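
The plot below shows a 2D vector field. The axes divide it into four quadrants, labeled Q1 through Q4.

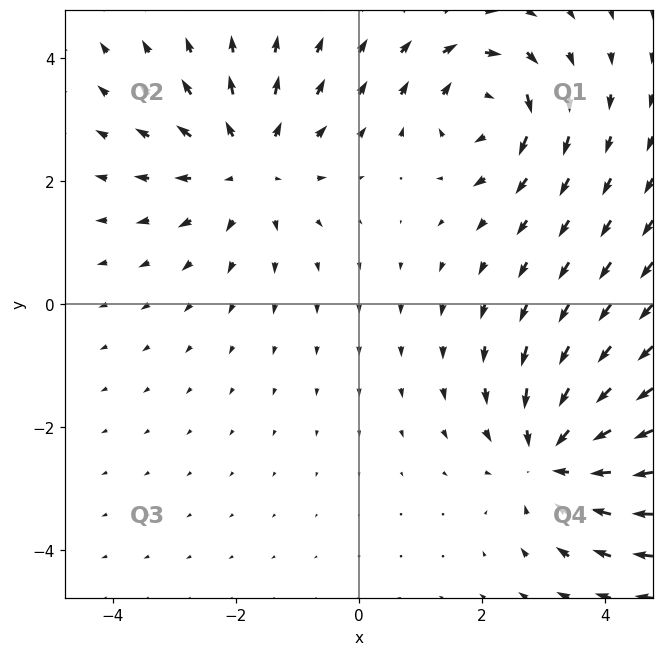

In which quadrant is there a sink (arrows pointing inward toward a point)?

The sink sits at approximately (3.2, -2.5), which lies in quadrant Q4. The divergence there is about -4, negative as expected for a sink.

Q4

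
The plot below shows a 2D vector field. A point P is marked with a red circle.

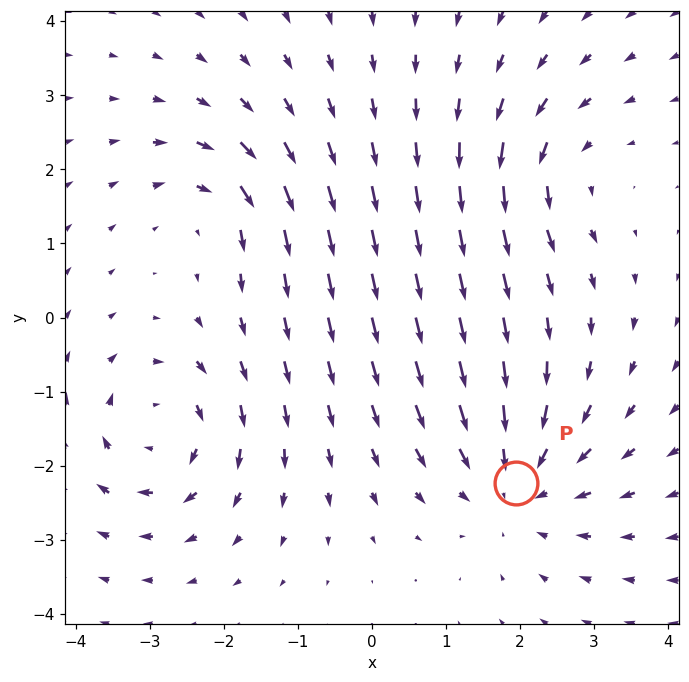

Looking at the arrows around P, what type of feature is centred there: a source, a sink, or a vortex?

At P (1.9, -2.2) the arrows converge inward. Divergence about -4, curl ≈0 — negative divergence with near-zero curl is a sink.

sink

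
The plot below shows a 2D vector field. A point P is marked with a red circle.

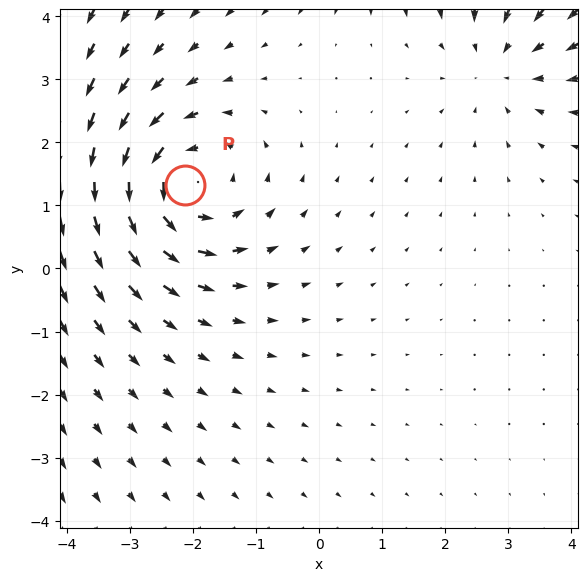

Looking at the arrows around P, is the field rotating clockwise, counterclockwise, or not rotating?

counterclockwise

Near P at (-2.1, 1.3) the arrows circulate counterclockwise. The curl (z-component) there is about +4; positive curl means counterclockwise rotation.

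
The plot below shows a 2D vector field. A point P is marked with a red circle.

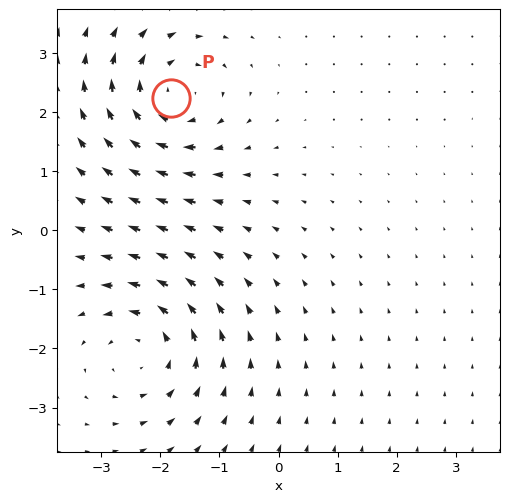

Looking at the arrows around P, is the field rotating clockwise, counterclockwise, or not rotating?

clockwise

Near P at (-1.8, 2.2) the arrows circulate clockwise. The curl (z-component) there is about -4; negative curl means clockwise rotation.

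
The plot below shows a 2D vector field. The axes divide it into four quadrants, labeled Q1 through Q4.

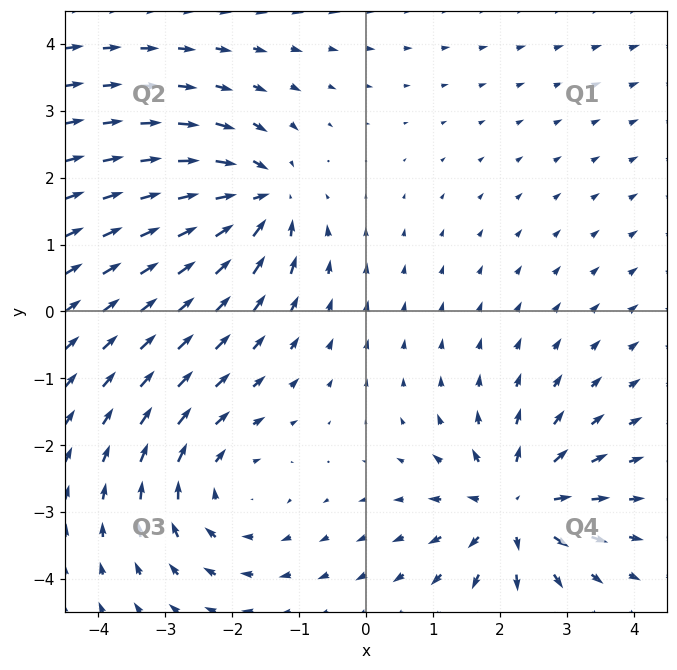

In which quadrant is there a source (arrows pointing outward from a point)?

Q4

The source sits at approximately (2.2, -2.9), which lies in quadrant Q4. The divergence there is about +5, positive as expected for a source.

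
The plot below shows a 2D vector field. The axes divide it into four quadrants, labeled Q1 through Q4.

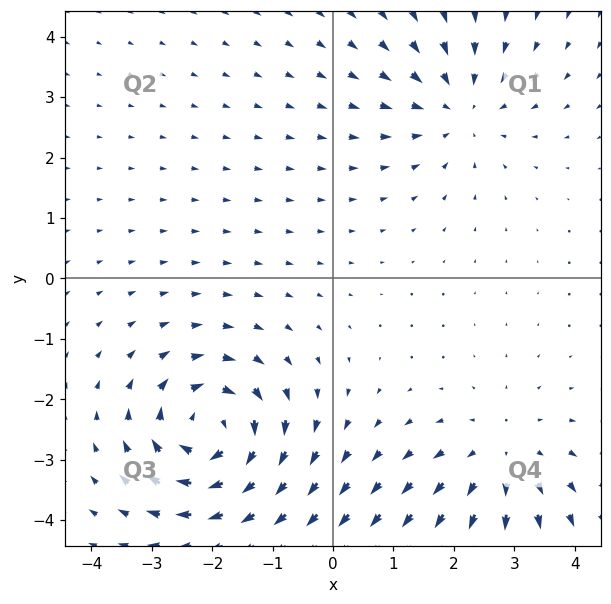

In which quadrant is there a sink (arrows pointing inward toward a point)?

The sink sits at approximately (2.1, 2.8), which lies in quadrant Q1. The divergence there is about -3, negative as expected for a sink.

Q1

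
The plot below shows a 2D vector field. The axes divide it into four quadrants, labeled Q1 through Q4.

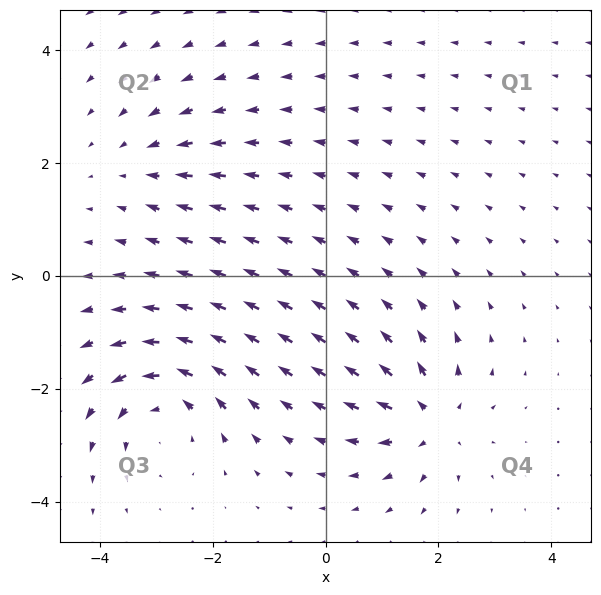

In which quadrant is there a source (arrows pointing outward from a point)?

The source sits at approximately (1.9, -2.6), which lies in quadrant Q4. The divergence there is about +5, positive as expected for a source.

Q4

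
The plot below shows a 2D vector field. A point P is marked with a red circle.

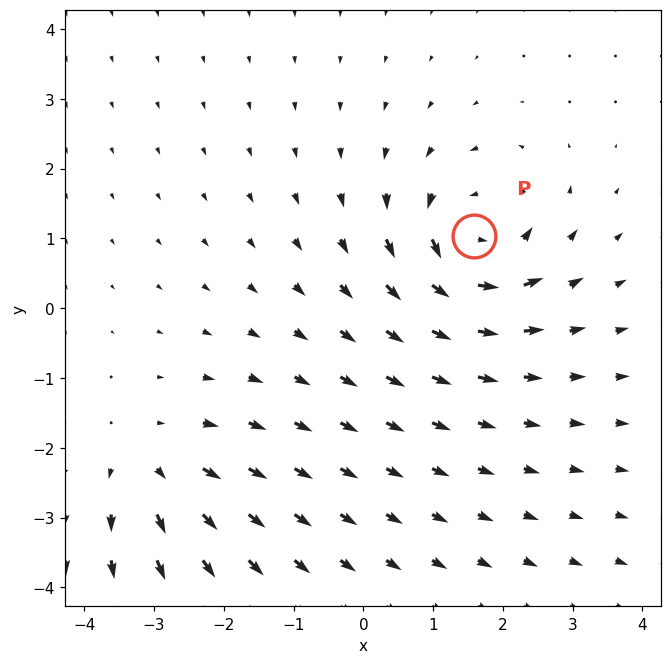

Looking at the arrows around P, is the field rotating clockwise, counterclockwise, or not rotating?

counterclockwise

Near P at (1.6, 1.0) the arrows circulate counterclockwise. The curl (z-component) there is about +5; positive curl means counterclockwise rotation.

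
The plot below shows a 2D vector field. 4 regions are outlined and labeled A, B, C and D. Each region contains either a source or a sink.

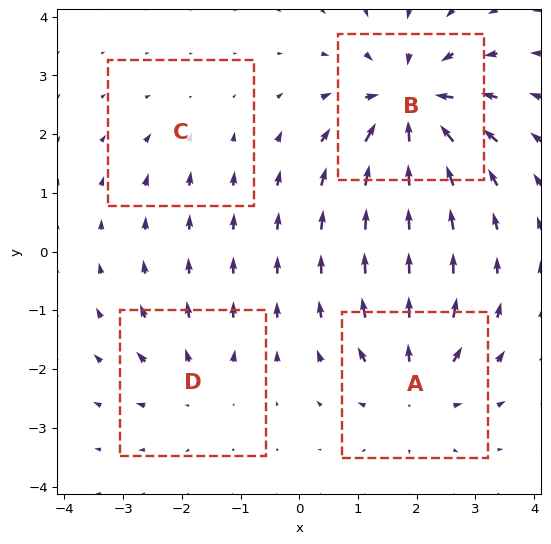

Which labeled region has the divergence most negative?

B

Divergence at each region's feature centre — A: about +5, B: about -8, C: about -2, D: about +4. Region B is most negative.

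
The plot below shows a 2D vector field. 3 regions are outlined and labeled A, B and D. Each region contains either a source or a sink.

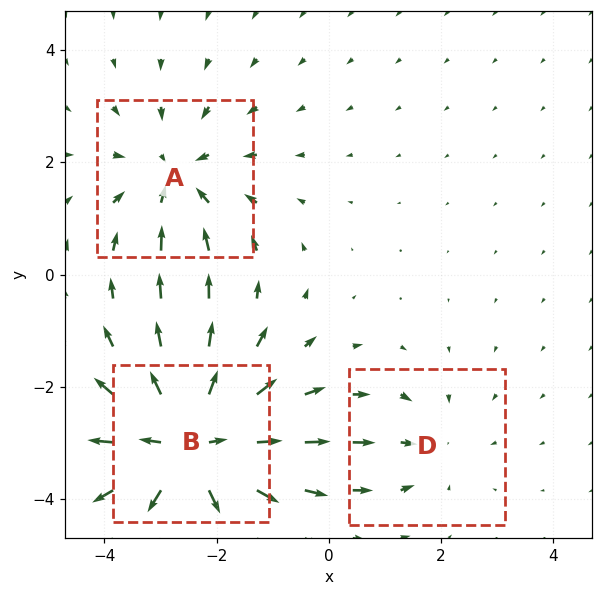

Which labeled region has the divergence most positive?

B

Divergence at each region's feature centre — A: about -3, B: about +5, D: about -2. Region B is most positive.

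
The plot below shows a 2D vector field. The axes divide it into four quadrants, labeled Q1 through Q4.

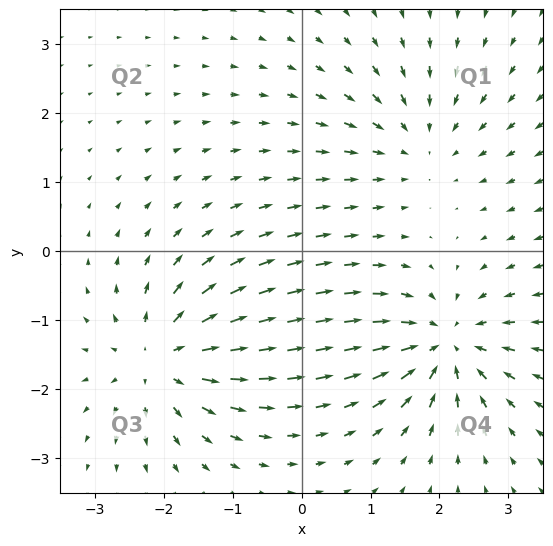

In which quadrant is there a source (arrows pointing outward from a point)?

The source sits at approximately (-2.0, -1.6), which lies in quadrant Q3. The divergence there is about +6, positive as expected for a source.

Q3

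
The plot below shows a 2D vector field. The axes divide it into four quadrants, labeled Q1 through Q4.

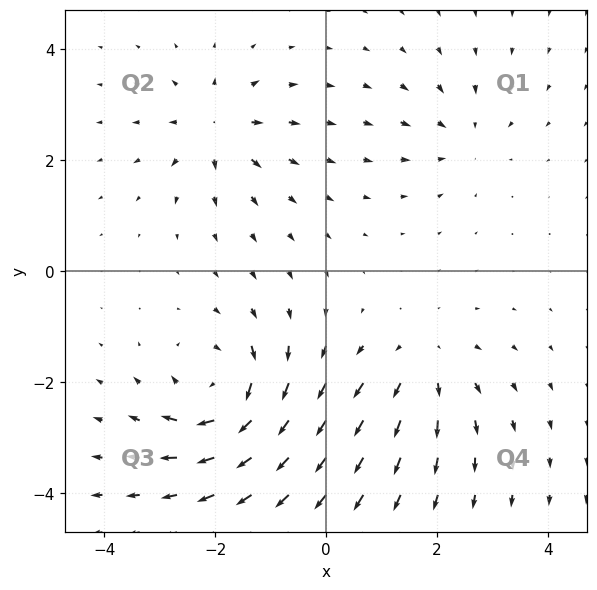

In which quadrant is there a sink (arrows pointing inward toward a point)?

Q1

The sink sits at approximately (2.5, 2.4), which lies in quadrant Q1. The divergence there is about -3, negative as expected for a sink.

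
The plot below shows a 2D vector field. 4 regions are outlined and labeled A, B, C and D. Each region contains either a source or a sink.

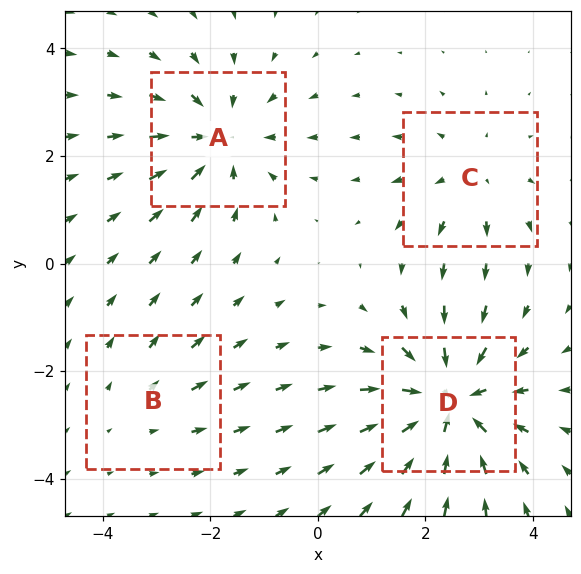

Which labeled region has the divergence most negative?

D

Divergence at each region's feature centre — A: about -5, B: about +2, C: about +3, D: about -6. Region D is most negative.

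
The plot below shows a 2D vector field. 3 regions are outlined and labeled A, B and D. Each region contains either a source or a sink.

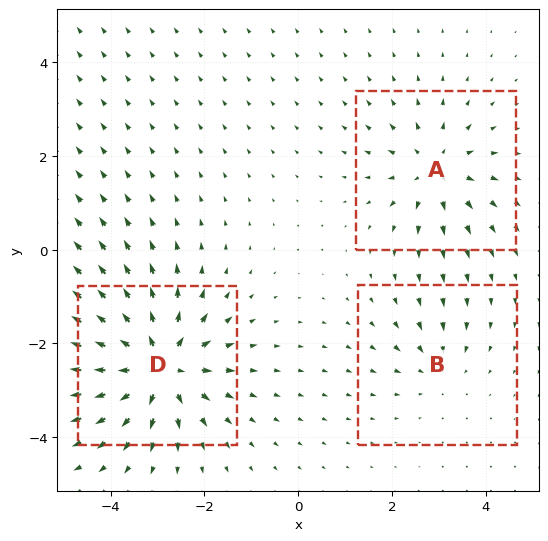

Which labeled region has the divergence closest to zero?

B

Divergence at each region's feature centre — A: about +4, B: about -2, D: about +6. Region B is closest to zero.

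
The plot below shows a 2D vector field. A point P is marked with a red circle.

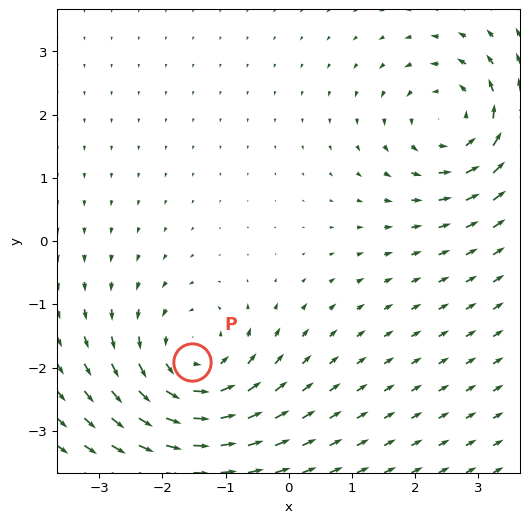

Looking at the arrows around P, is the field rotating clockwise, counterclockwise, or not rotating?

counterclockwise

Near P at (-1.5, -1.9) the arrows circulate counterclockwise. The curl (z-component) there is about +3; positive curl means counterclockwise rotation.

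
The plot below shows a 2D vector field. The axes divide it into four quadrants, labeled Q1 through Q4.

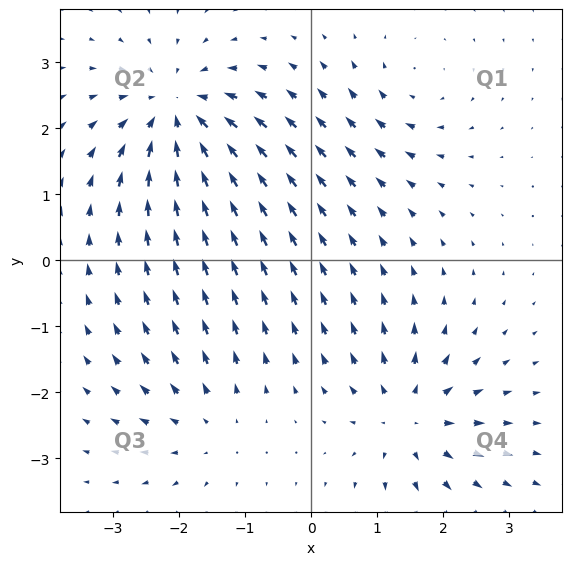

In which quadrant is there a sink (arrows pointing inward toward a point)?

The sink sits at approximately (-2.0, 2.2), which lies in quadrant Q2. The divergence there is about -5, negative as expected for a sink.

Q2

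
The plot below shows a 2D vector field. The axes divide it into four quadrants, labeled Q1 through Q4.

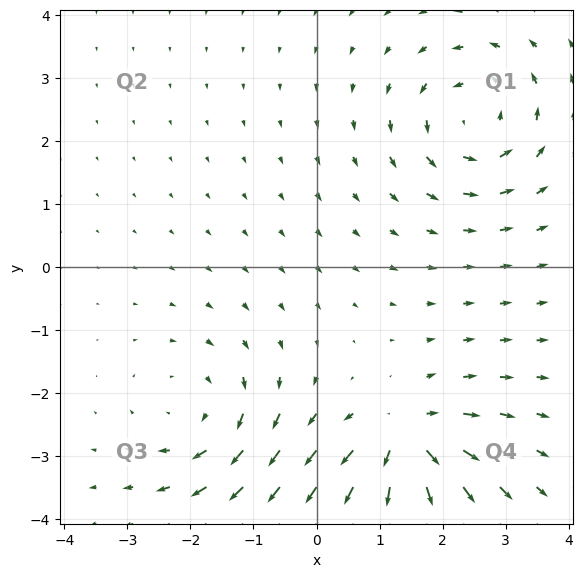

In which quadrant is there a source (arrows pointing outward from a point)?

The source sits at approximately (1.4, -2.8), which lies in quadrant Q4. The divergence there is about +7, positive as expected for a source.

Q4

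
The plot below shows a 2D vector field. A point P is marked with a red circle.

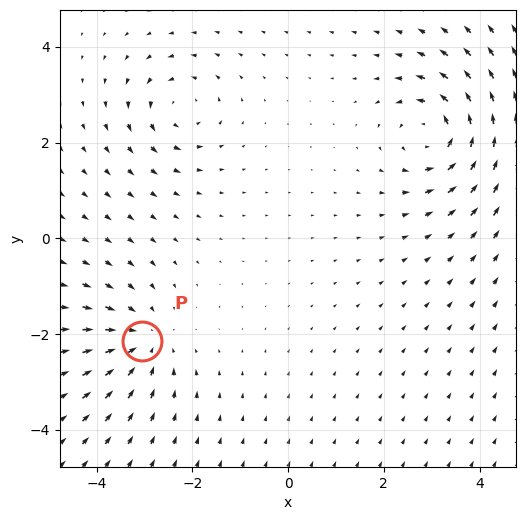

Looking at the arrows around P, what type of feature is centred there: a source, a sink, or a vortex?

sink

At P (-3.0, -2.1) the arrows converge inward. Divergence about -3, curl ≈0 — negative divergence with near-zero curl is a sink.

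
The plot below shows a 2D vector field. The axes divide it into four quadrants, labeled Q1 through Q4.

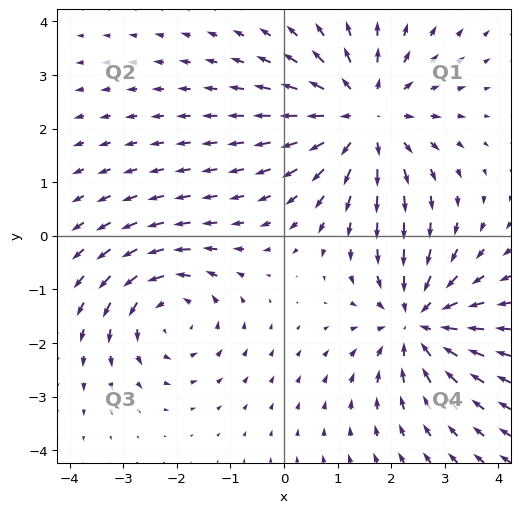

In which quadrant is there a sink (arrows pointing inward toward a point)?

Q4

The sink sits at approximately (2.5, -1.6), which lies in quadrant Q4. The divergence there is about -3, negative as expected for a sink.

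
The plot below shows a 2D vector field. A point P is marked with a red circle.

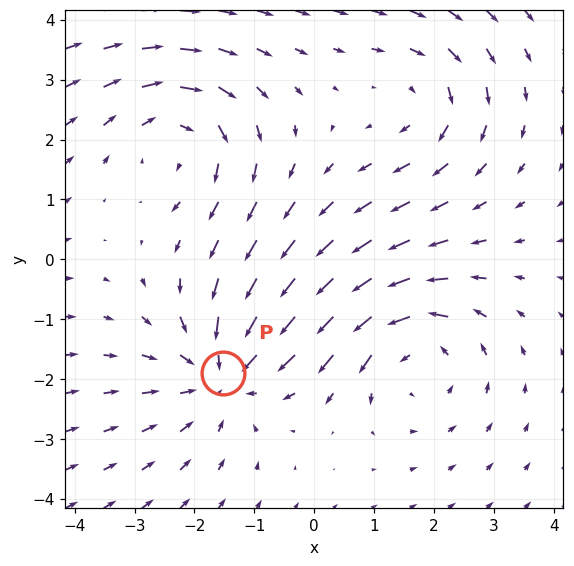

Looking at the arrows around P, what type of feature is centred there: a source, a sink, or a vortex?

At P (-1.5, -1.9) the arrows converge inward. Divergence about -4, curl ≈0 — negative divergence with near-zero curl is a sink.

sink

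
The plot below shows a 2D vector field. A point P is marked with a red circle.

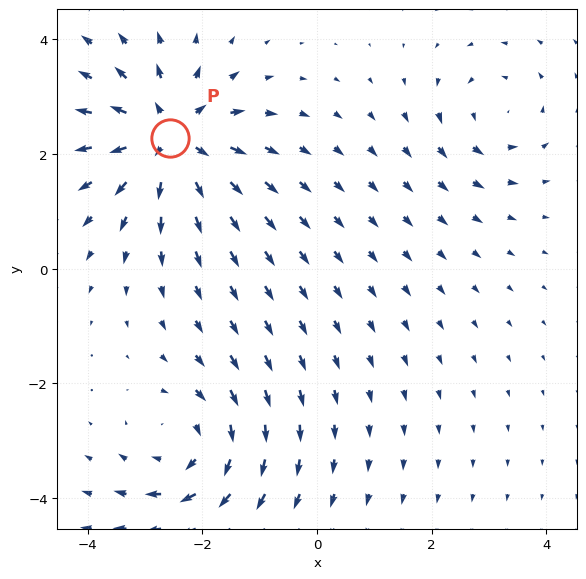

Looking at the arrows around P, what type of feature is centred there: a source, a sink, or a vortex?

source

At P (-2.6, 2.3) the arrows spread outward. Divergence about +6, curl ≈0 — positive divergence with near-zero curl is a source.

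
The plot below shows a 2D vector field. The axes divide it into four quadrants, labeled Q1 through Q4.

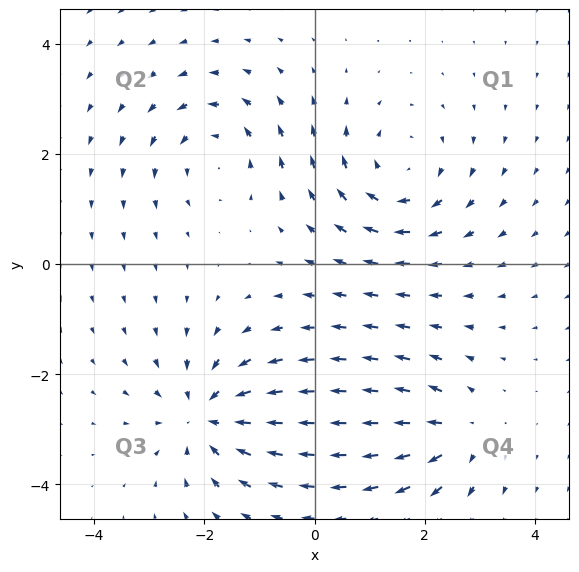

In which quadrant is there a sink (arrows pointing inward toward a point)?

Q3

The sink sits at approximately (-1.9, -2.8), which lies in quadrant Q3. The divergence there is about -5, negative as expected for a sink.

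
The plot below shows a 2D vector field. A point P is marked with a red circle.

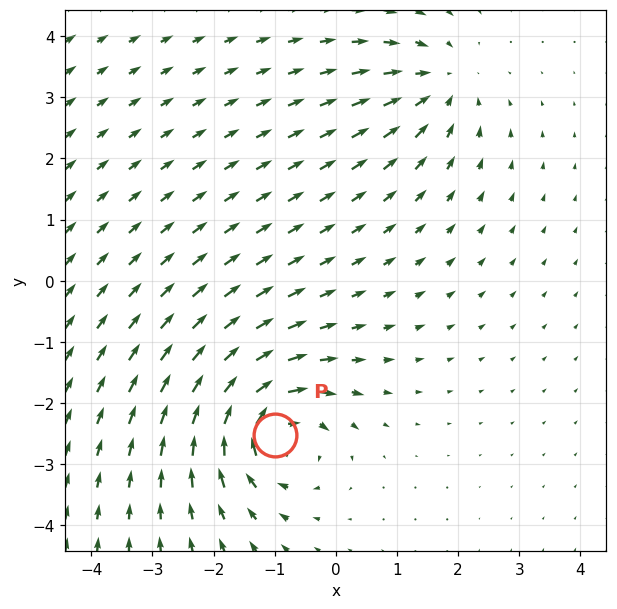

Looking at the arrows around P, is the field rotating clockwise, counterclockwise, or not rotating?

clockwise

Near P at (-1.0, -2.5) the arrows circulate clockwise. The curl (z-component) there is about -6; negative curl means clockwise rotation.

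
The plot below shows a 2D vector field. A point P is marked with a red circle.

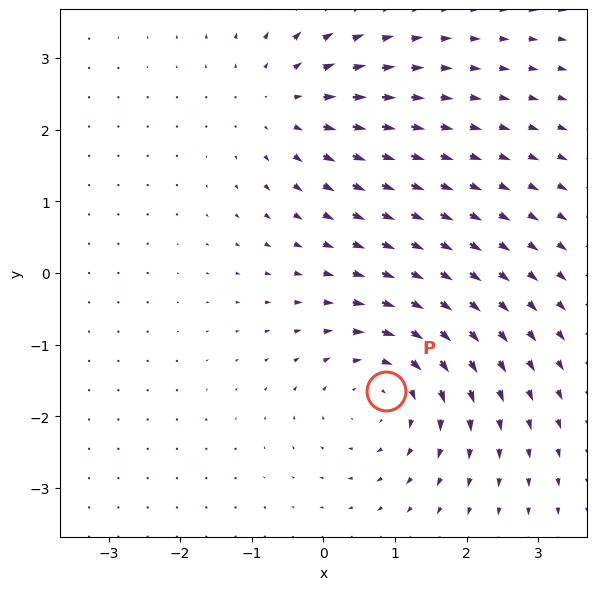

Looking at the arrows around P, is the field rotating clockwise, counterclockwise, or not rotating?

Near P at (0.9, -1.6) the arrows circulate clockwise. The curl (z-component) there is about -4; negative curl means clockwise rotation.

clockwise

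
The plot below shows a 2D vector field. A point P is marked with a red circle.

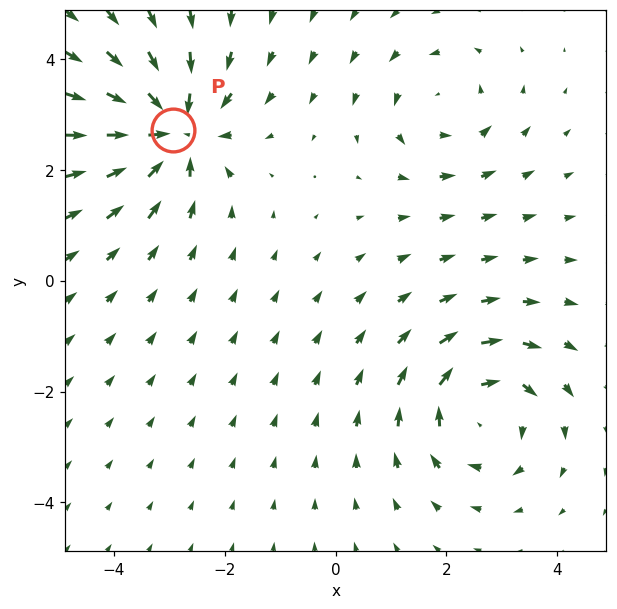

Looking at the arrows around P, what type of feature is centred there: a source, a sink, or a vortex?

sink

At P (-2.9, 2.7) the arrows converge inward. Divergence about -6, curl ≈0 — negative divergence with near-zero curl is a sink.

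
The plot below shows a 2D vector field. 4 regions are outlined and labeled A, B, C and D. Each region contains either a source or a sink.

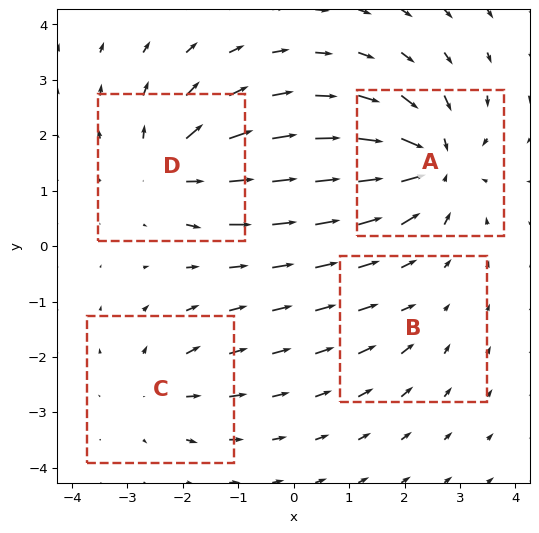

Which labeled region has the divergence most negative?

A

Divergence at each region's feature centre — A: about -7, B: about -2, C: about +4, D: about +5. Region A is most negative.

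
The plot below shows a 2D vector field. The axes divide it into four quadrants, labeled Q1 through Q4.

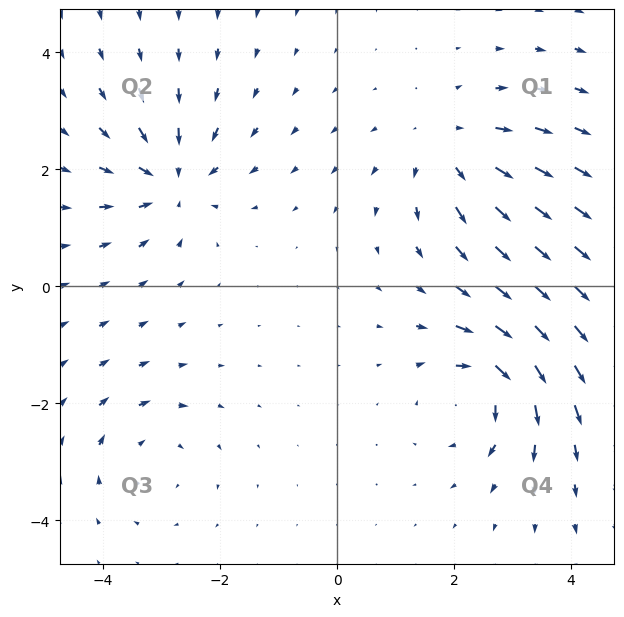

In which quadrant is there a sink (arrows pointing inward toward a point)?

Q2

The sink sits at approximately (-2.8, 1.8), which lies in quadrant Q2. The divergence there is about -4, negative as expected for a sink.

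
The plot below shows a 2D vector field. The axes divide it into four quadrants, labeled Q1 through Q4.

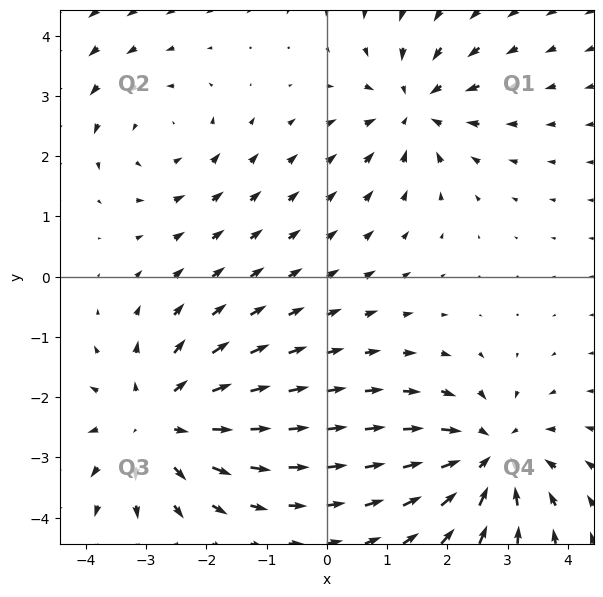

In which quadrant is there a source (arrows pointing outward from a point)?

The source sits at approximately (-2.8, -2.4), which lies in quadrant Q3. The divergence there is about +4, positive as expected for a source.

Q3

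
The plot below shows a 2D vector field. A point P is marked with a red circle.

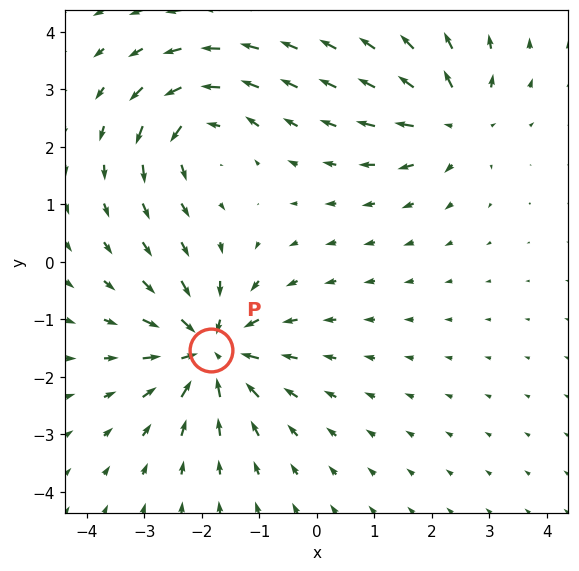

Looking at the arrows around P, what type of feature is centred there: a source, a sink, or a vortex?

sink

At P (-1.8, -1.5) the arrows converge inward. Divergence about -5, curl ≈0 — negative divergence with near-zero curl is a sink.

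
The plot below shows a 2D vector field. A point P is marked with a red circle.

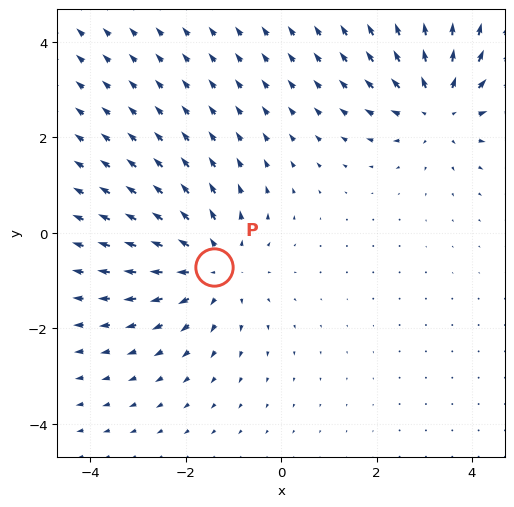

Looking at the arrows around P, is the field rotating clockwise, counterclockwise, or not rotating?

Near P at (-1.4, -0.7) the arrows show no circulation. The curl there is ≈0.

not rotating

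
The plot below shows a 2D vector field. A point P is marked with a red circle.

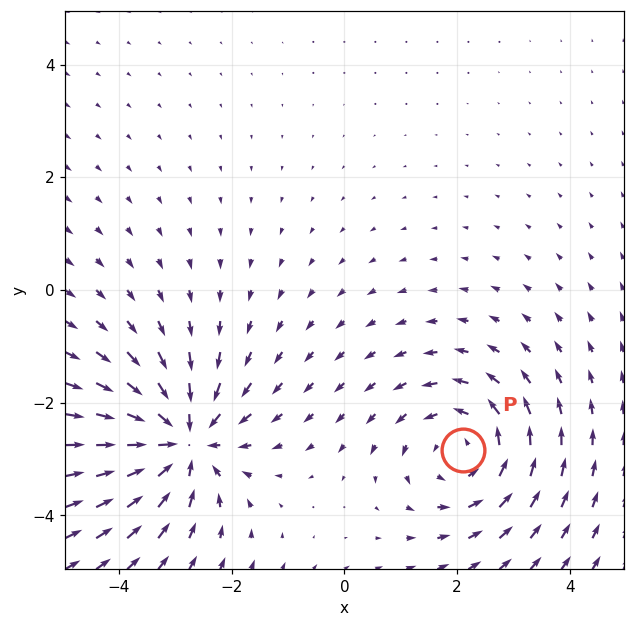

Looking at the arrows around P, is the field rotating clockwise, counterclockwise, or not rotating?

Near P at (2.1, -2.8) the arrows circulate counterclockwise. The curl (z-component) there is about +3; positive curl means counterclockwise rotation.

counterclockwise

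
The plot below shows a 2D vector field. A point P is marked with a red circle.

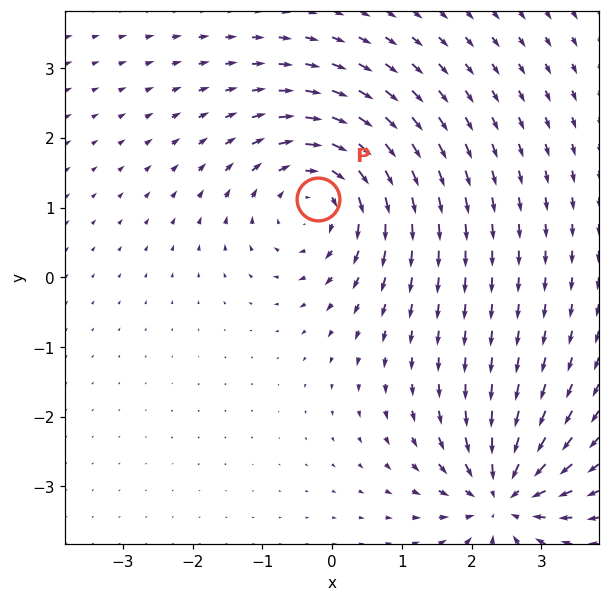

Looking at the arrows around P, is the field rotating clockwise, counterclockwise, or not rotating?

Near P at (-0.2, 1.1) the arrows circulate clockwise. The curl (z-component) there is about -4; negative curl means clockwise rotation.

clockwise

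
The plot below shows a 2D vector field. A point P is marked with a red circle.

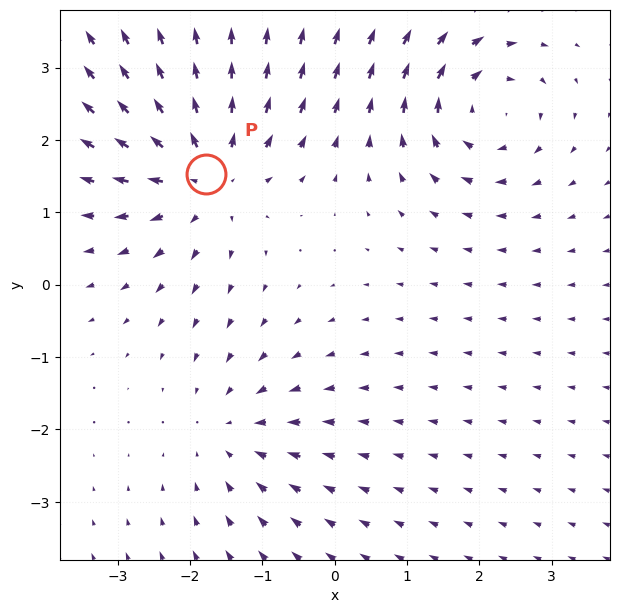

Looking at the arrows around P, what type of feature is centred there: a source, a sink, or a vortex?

source

At P (-1.8, 1.5) the arrows spread outward. Divergence about +4, curl ≈0 — positive divergence with near-zero curl is a source.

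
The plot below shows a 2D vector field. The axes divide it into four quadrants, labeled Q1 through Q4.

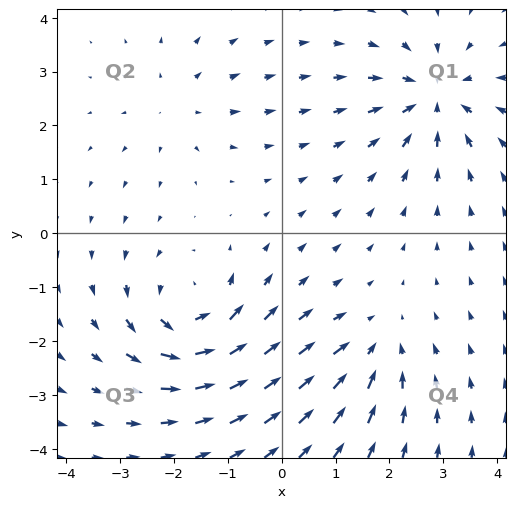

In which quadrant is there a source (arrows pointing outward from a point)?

Q2

The source sits at approximately (-1.9, 2.4), which lies in quadrant Q2. The divergence there is about +2, positive as expected for a source.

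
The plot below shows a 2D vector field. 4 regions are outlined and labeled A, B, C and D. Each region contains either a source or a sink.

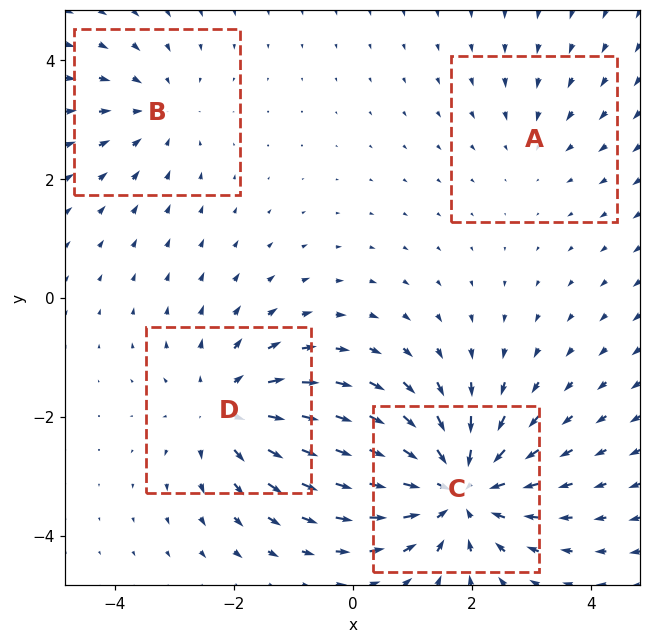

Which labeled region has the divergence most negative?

C

Divergence at each region's feature centre — A: about -2, B: about -3, C: about -6, D: about +4. Region C is most negative.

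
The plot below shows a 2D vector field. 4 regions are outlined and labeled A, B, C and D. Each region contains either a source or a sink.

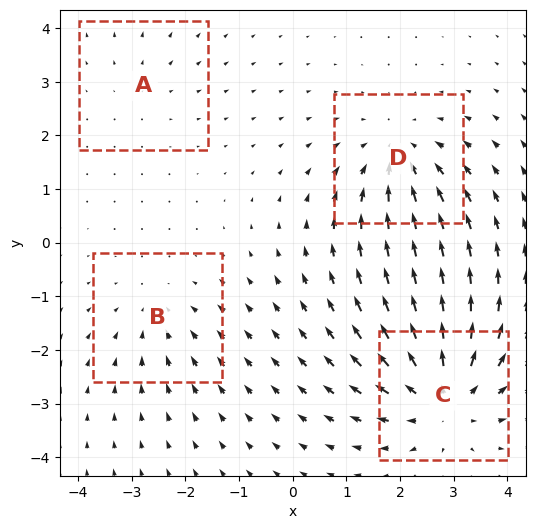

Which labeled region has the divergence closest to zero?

A

Divergence at each region's feature centre — A: about +2, B: about -3, C: about +6, D: about -5. Region A is closest to zero.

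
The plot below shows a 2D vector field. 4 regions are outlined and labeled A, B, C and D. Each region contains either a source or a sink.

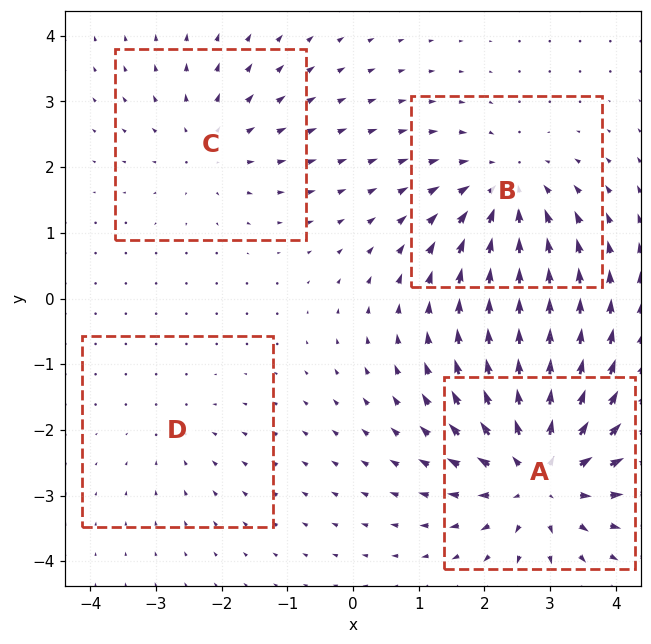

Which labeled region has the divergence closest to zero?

D

Divergence at each region's feature centre — A: about +7, B: about -5, C: about +3, D: about -2. Region D is closest to zero.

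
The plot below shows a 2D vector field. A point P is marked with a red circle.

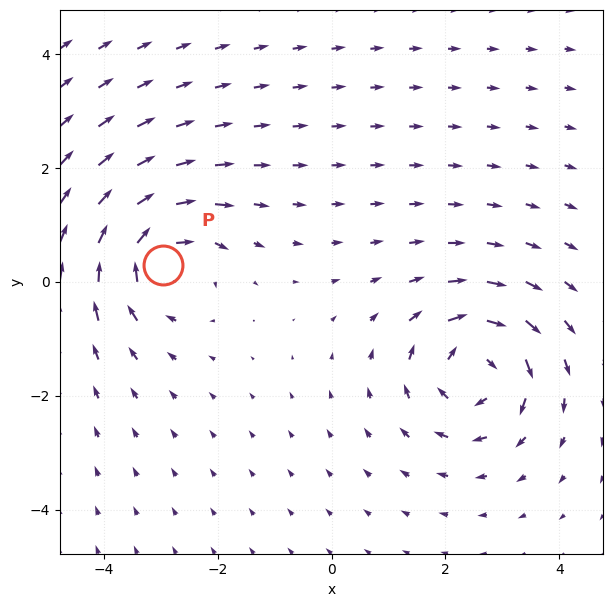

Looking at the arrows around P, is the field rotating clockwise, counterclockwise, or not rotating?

Near P at (-3.0, 0.3) the arrows circulate clockwise. The curl (z-component) there is about -3; negative curl means clockwise rotation.

clockwise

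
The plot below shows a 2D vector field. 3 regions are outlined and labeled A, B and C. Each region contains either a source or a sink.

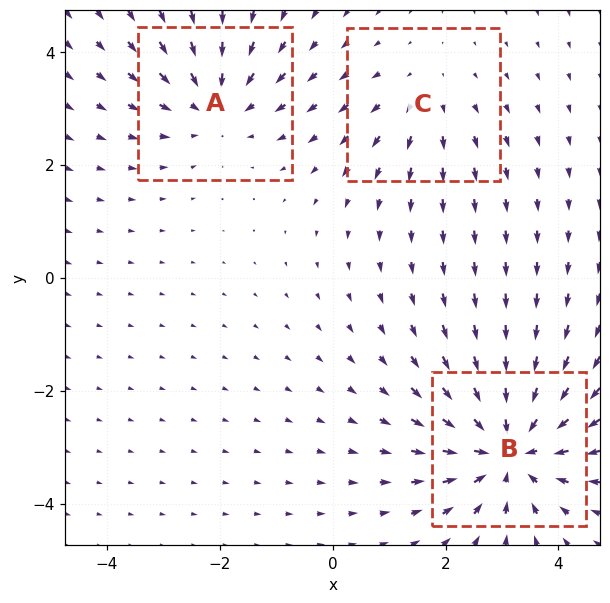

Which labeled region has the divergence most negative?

Divergence at each region's feature centre — A: about -3, B: about -5, C: about +2. Region B is most negative.

B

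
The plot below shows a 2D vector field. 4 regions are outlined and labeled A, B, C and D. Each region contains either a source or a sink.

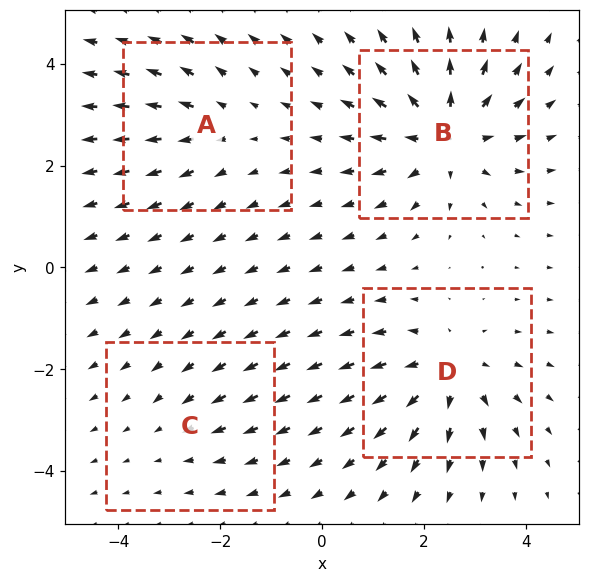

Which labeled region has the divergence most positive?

Divergence at each region's feature centre — A: about +3, B: about +6, C: about -2, D: about +5. Region B is most positive.

B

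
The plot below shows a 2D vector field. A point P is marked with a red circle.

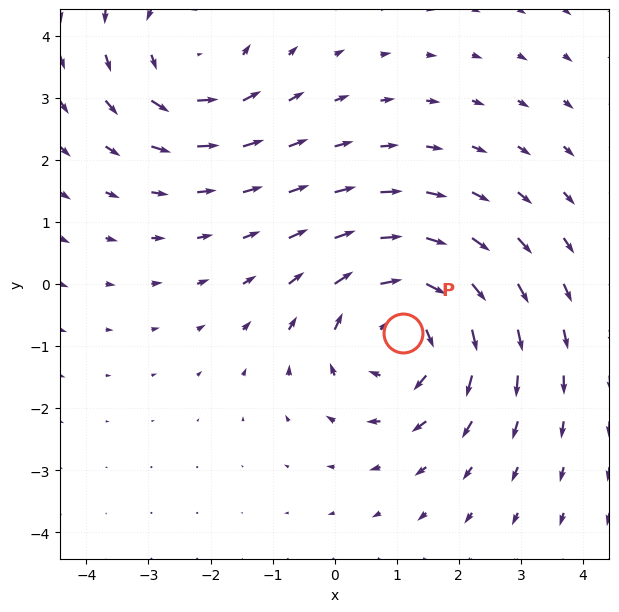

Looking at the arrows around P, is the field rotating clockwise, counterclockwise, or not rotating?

clockwise

Near P at (1.1, -0.8) the arrows circulate clockwise. The curl (z-component) there is about -4; negative curl means clockwise rotation.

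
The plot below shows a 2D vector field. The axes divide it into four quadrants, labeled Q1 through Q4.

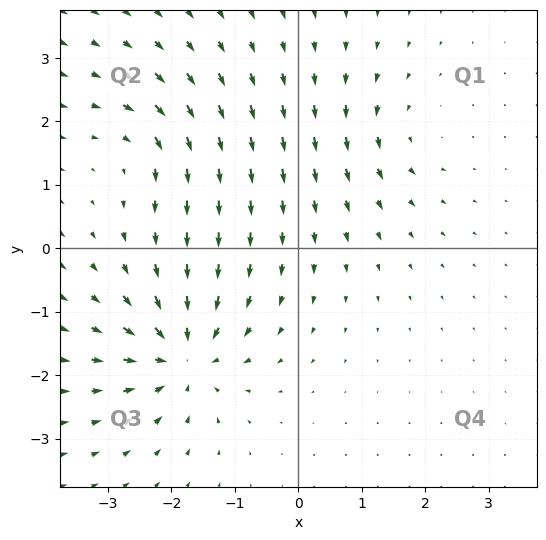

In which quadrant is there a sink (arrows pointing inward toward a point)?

The sink sits at approximately (-1.8, -1.7), which lies in quadrant Q3. The divergence there is about -7, negative as expected for a sink.

Q3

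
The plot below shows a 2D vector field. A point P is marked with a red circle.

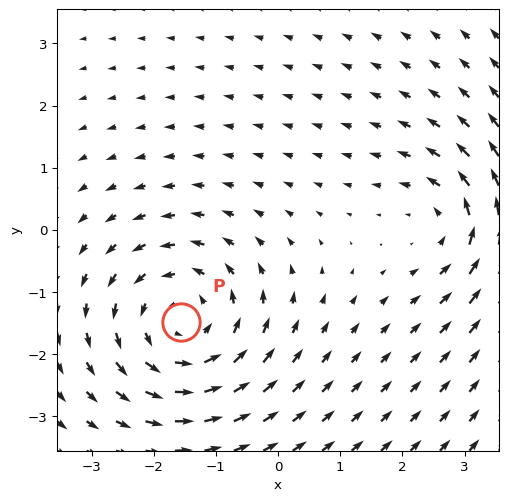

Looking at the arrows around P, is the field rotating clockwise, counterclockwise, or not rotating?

Near P at (-1.6, -1.5) the arrows circulate counterclockwise. The curl (z-component) there is about +3; positive curl means counterclockwise rotation.

counterclockwise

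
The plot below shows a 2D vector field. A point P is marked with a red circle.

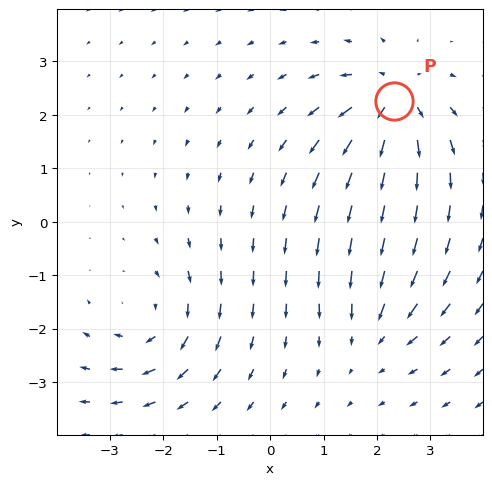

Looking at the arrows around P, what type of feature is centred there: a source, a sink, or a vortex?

source

At P (2.3, 2.3) the arrows spread outward. Divergence about +6, curl ≈0 — positive divergence with near-zero curl is a source.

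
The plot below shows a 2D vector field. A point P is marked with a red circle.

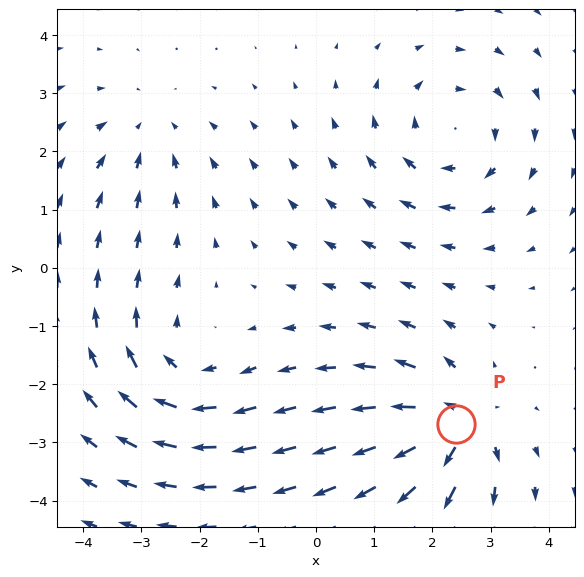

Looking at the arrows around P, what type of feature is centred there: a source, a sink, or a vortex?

At P (2.4, -2.7) the arrows spread outward. Divergence about +6, curl ≈0 — positive divergence with near-zero curl is a source.

source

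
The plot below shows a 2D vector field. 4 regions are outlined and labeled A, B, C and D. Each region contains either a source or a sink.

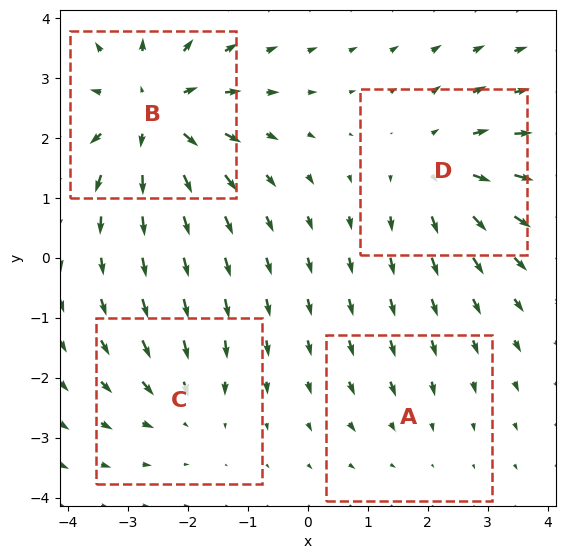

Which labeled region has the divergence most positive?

Divergence at each region's feature centre — A: about -2, B: about +7, C: about -3, D: about +4. Region B is most positive.

B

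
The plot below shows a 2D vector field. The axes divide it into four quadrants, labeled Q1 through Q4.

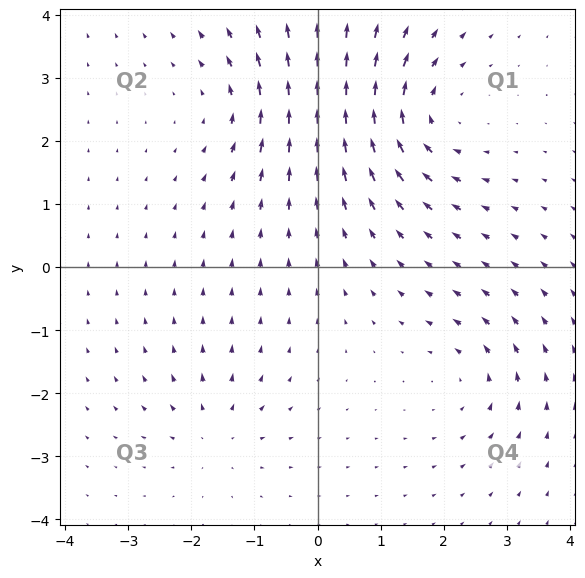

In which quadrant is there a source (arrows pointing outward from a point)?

Q3

The source sits at approximately (-1.6, -2.6), which lies in quadrant Q3. The divergence there is about +4, positive as expected for a source.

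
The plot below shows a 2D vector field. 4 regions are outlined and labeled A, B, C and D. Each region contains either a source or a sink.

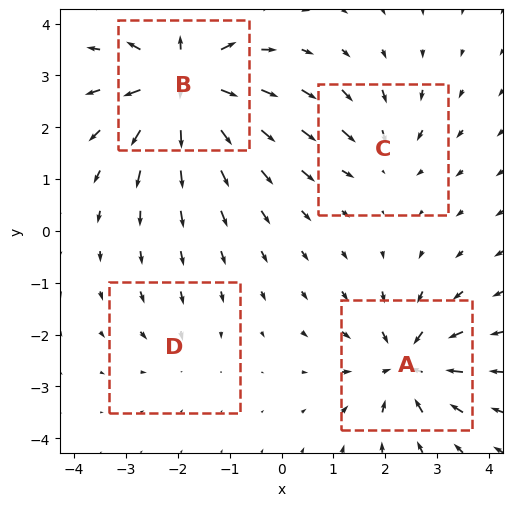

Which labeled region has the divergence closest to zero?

Divergence at each region's feature centre — A: about -7, B: about +9, C: about -4, D: about -3. Region D is closest to zero.

D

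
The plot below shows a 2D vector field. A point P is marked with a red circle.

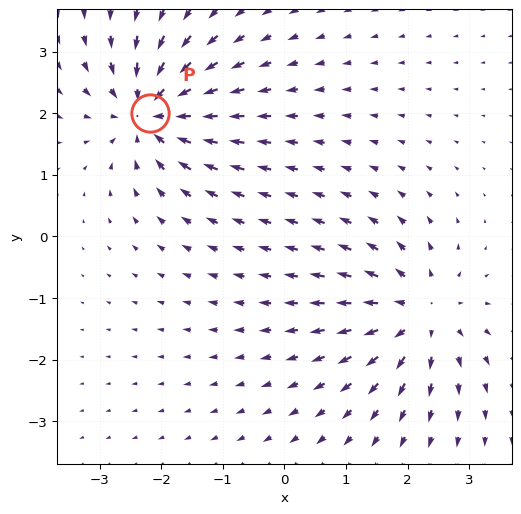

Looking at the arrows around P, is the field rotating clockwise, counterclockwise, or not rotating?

Near P at (-2.2, 2.0) the arrows show no circulation. The curl there is ≈0.

not rotating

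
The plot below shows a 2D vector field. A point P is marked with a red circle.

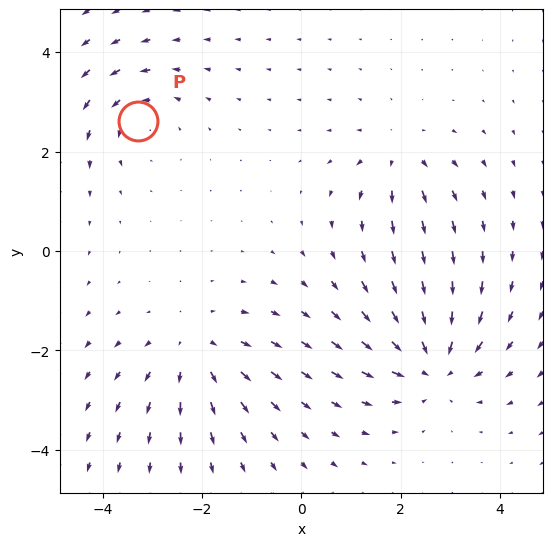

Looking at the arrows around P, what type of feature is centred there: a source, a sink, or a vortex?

vortex

At P (-3.3, 2.6) the arrows circulate counterclockwise. Divergence ≈0, curl about +3 — near-zero divergence with nonzero curl is a vortex.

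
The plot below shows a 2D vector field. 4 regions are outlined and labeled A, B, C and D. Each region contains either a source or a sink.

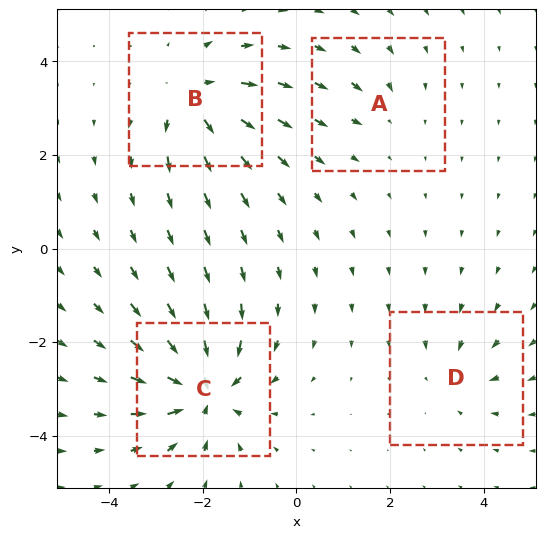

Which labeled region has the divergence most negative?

C

Divergence at each region's feature centre — A: about -2, B: about +6, C: about -8, D: about -4. Region C is most negative.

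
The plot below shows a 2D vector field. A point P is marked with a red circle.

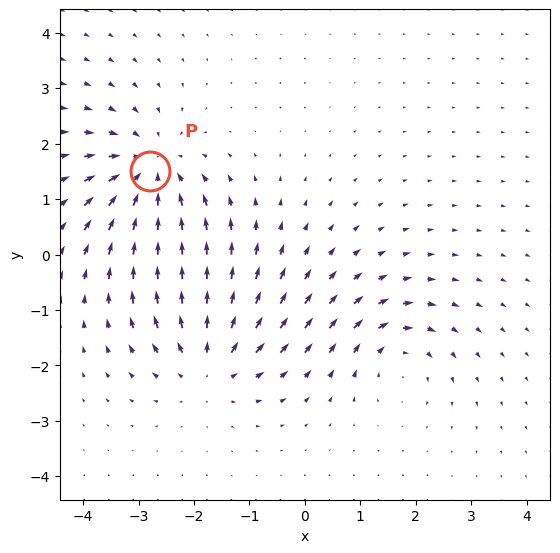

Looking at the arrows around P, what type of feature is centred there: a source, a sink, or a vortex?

sink

At P (-2.8, 1.5) the arrows converge inward. Divergence about -5, curl ≈0 — negative divergence with near-zero curl is a sink.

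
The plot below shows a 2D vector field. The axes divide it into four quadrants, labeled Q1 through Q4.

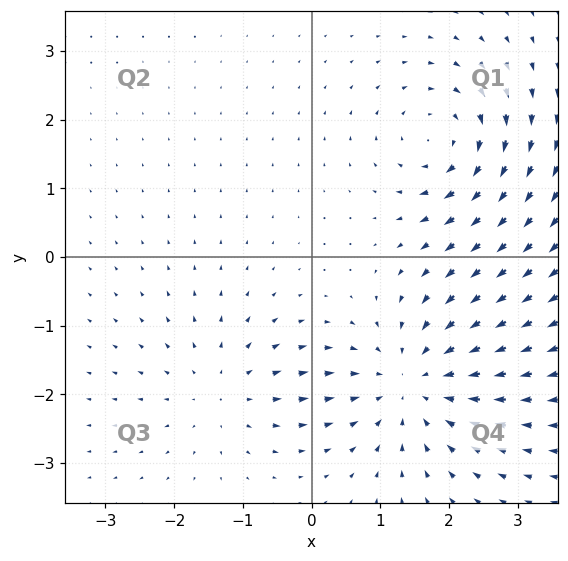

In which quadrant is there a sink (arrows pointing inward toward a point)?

The sink sits at approximately (1.5, -1.8), which lies in quadrant Q4. The divergence there is about -4, negative as expected for a sink.

Q4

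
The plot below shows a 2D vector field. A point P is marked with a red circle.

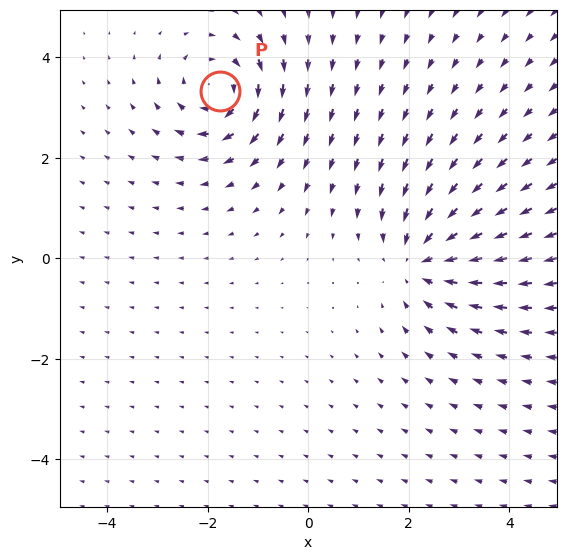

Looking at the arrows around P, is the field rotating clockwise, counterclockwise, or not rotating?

Near P at (-1.8, 3.3) the arrows circulate clockwise. The curl (z-component) there is about -3; negative curl means clockwise rotation.

clockwise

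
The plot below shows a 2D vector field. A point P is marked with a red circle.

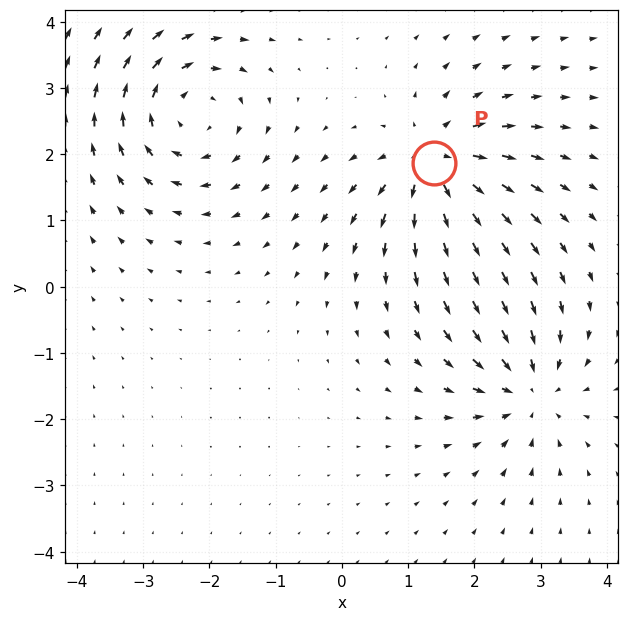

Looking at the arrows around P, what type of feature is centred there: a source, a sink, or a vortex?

At P (1.4, 1.9) the arrows spread outward. Divergence about +5, curl ≈0 — positive divergence with near-zero curl is a source.

source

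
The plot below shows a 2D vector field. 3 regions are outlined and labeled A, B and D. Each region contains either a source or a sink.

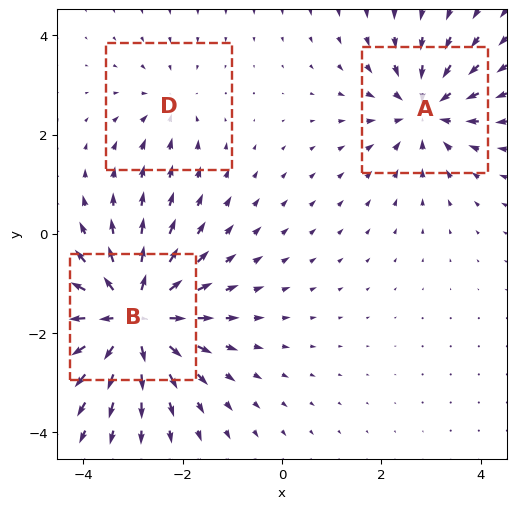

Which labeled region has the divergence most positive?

Divergence at each region's feature centre — A: about -4, B: about +6, D: about -2. Region B is most positive.

B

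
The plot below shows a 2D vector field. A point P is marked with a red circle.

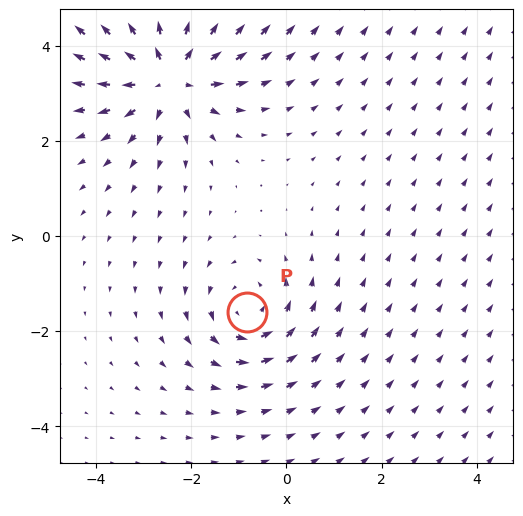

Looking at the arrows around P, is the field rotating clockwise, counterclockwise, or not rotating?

Near P at (-0.8, -1.6) the arrows circulate counterclockwise. The curl (z-component) there is about +3; positive curl means counterclockwise rotation.

counterclockwise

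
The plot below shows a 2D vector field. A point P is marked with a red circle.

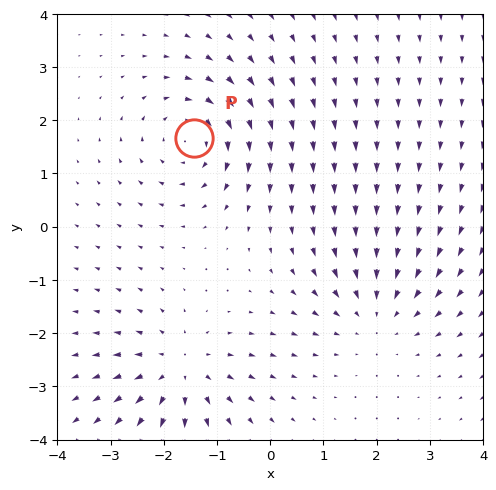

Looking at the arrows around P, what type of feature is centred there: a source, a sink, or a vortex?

vortex

At P (-1.4, 1.7) the arrows circulate clockwise. Divergence ≈0, curl about -5 — near-zero divergence with nonzero curl is a vortex.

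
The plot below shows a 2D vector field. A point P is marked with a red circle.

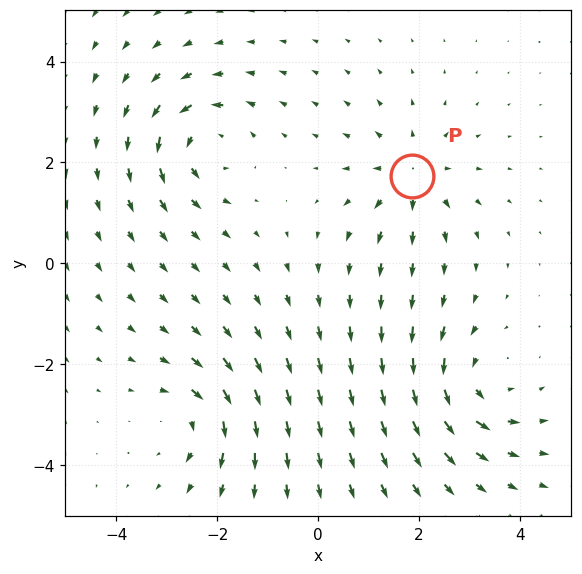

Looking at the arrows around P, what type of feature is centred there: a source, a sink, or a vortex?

At P (1.9, 1.7) the arrows spread outward. Divergence about +5, curl ≈0 — positive divergence with near-zero curl is a source.

source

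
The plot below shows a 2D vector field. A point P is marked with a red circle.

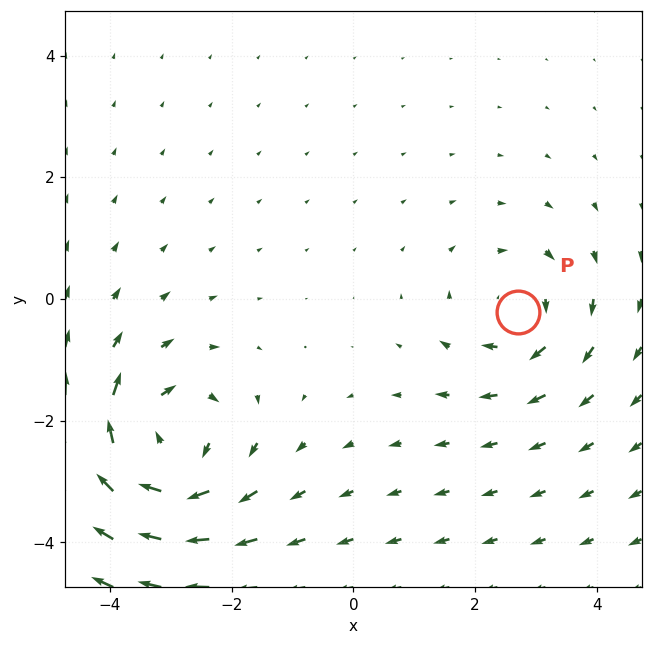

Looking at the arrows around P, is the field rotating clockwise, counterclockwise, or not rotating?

clockwise

Near P at (2.7, -0.2) the arrows circulate clockwise. The curl (z-component) there is about -3; negative curl means clockwise rotation.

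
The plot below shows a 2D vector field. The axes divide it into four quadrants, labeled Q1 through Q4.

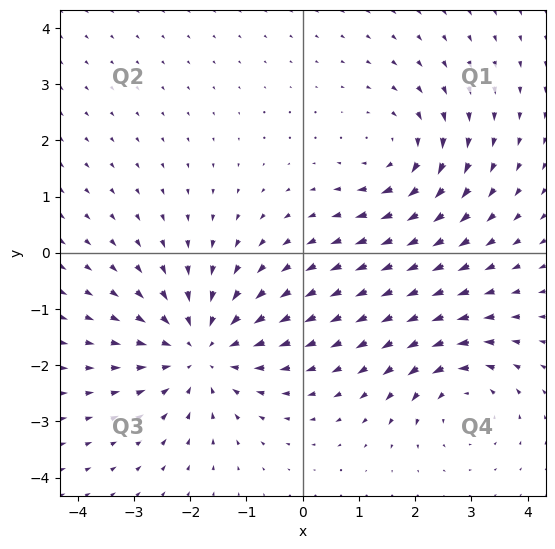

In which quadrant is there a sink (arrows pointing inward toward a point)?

The sink sits at approximately (-1.8, -1.7), which lies in quadrant Q3. The divergence there is about -4, negative as expected for a sink.

Q3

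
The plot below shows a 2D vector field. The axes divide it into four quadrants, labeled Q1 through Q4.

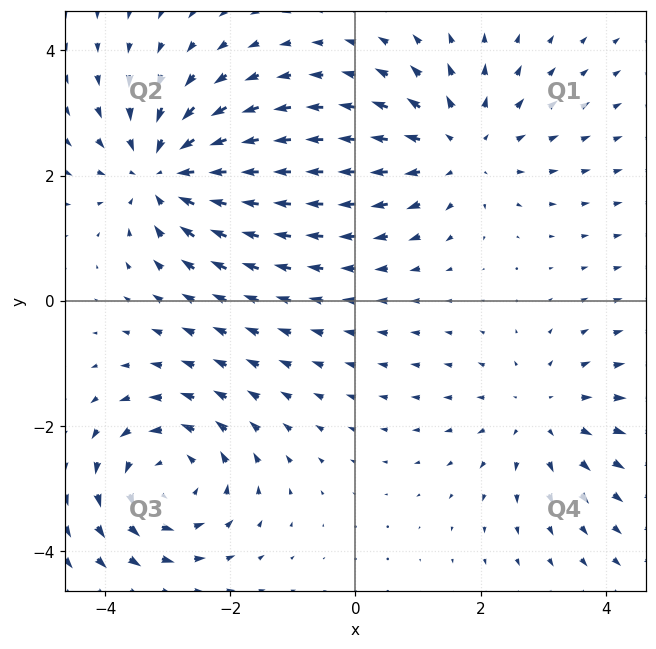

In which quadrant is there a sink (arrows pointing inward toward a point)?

The sink sits at approximately (-3.1, 2.1), which lies in quadrant Q2. The divergence there is about -5, negative as expected for a sink.

Q2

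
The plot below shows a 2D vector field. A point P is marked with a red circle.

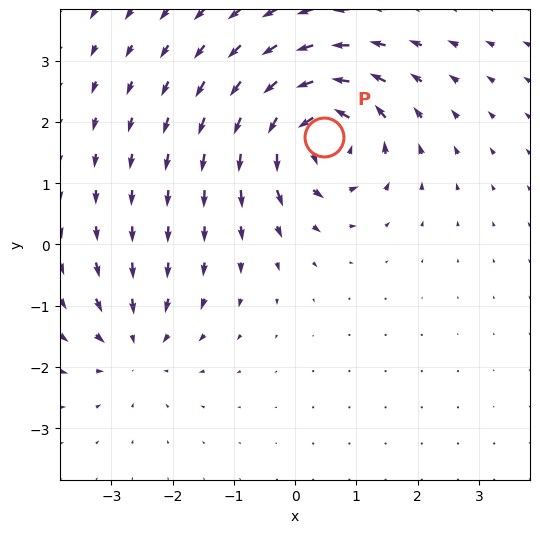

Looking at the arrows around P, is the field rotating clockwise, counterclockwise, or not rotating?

Near P at (0.5, 1.8) the arrows circulate counterclockwise. The curl (z-component) there is about +7; positive curl means counterclockwise rotation.

counterclockwise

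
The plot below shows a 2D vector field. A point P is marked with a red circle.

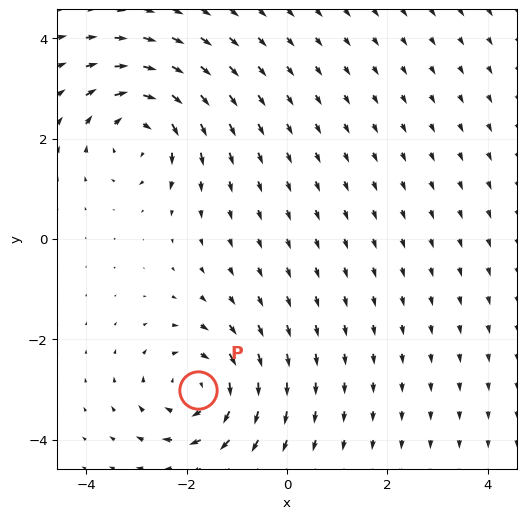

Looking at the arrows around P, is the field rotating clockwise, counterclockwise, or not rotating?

clockwise

Near P at (-1.8, -3.0) the arrows circulate clockwise. The curl (z-component) there is about -5; negative curl means clockwise rotation.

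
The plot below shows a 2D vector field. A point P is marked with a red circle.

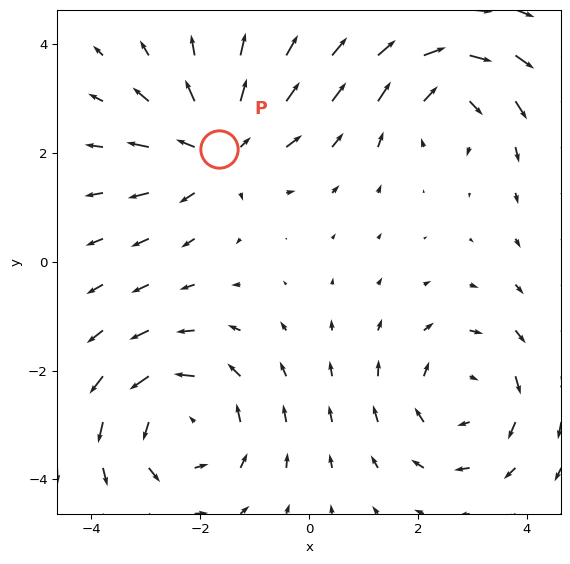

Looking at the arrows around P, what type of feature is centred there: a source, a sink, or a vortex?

At P (-1.7, 2.1) the arrows spread outward. Divergence about +4, curl ≈0 — positive divergence with near-zero curl is a source.

source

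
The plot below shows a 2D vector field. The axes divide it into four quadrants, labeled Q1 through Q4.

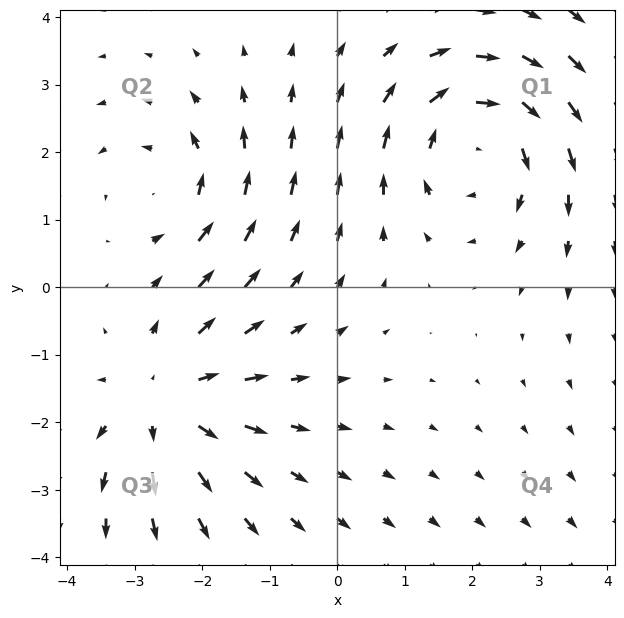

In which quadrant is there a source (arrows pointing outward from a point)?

The source sits at approximately (-2.6, -1.7), which lies in quadrant Q3. The divergence there is about +4, positive as expected for a source.

Q3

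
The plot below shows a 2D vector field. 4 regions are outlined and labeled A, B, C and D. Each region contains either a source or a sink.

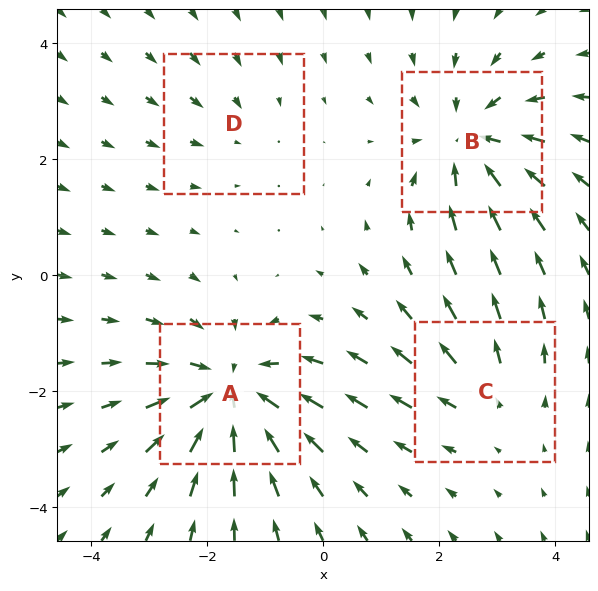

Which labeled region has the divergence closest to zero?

D

Divergence at each region's feature centre — A: about -6, B: about -5, C: about +3, D: about -2. Region D is closest to zero.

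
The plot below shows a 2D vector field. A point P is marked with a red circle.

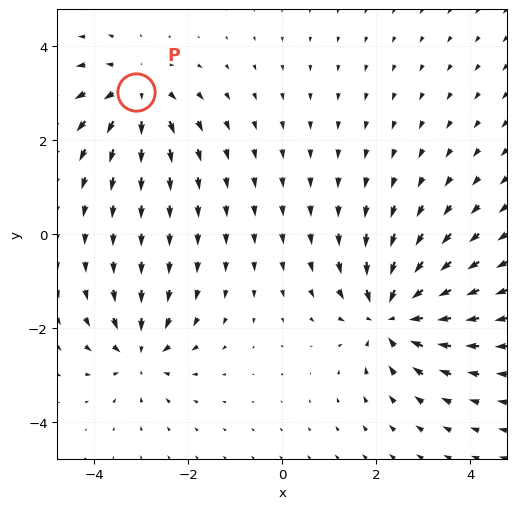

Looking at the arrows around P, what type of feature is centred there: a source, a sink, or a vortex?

source

At P (-3.1, 3.0) the arrows spread outward. Divergence about +4, curl ≈0 — positive divergence with near-zero curl is a source.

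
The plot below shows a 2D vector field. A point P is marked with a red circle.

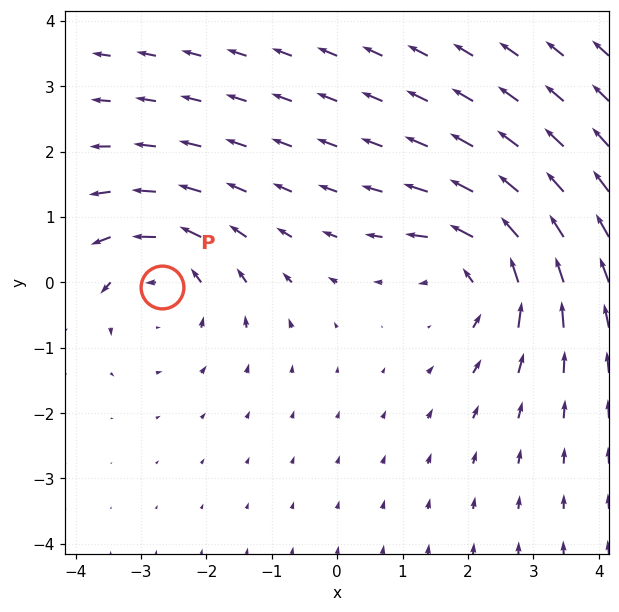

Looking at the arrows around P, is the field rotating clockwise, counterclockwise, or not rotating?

Near P at (-2.7, -0.1) the arrows circulate counterclockwise. The curl (z-component) there is about +3; positive curl means counterclockwise rotation.

counterclockwise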